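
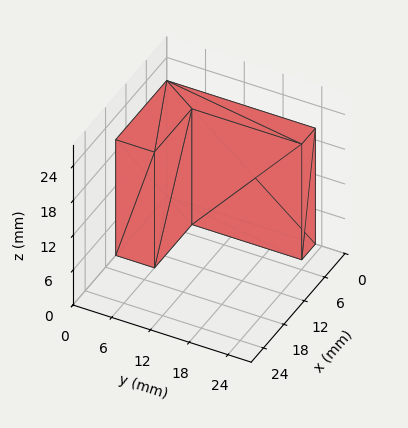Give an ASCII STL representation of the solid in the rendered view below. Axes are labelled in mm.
Reading the render: the shape is an L-shaped prism: outer 15 × 23 mm, arm thicknesses ≈ 6 mm (horizontal) and 4 mm (vertical), extruded 20 mm in z (dimensions read to the nearest mm from the axis ticks). For the STL, each face is triangulated and given an outward normal.

solid part
  facet normal 0.0000 0.0000 -1.0000
    outer loop
      vertex 15.000 6.000 0.000
      vertex 15.000 0.000 0.000
      vertex 0.000 0.000 0.000
    endloop
  endfacet
  facet normal 0.0000 0.0000 -1.0000
    outer loop
      vertex 4.000 6.000 0.000
      vertex 15.000 6.000 0.000
      vertex 0.000 0.000 0.000
    endloop
  endfacet
  facet normal 0.0000 0.0000 -1.0000
    outer loop
      vertex 4.000 23.000 0.000
      vertex 4.000 6.000 0.000
      vertex 0.000 0.000 0.000
    endloop
  endfacet
  facet normal 0.0000 0.0000 -1.0000
    outer loop
      vertex 0.000 23.000 0.000
      vertex 4.000 23.000 0.000
      vertex 0.000 0.000 0.000
    endloop
  endfacet
  facet normal 0.0000 0.0000 1.0000
    outer loop
      vertex 0.000 0.000 20.000
      vertex 15.000 0.000 20.000
      vertex 15.000 6.000 20.000
    endloop
  endfacet
  facet normal 0.0000 0.0000 1.0000
    outer loop
      vertex 0.000 0.000 20.000
      vertex 15.000 6.000 20.000
      vertex 4.000 6.000 20.000
    endloop
  endfacet
  facet normal 0.0000 0.0000 1.0000
    outer loop
      vertex 0.000 0.000 20.000
      vertex 4.000 6.000 20.000
      vertex 4.000 23.000 20.000
    endloop
  endfacet
  facet normal 0.0000 0.0000 1.0000
    outer loop
      vertex 0.000 0.000 20.000
      vertex 4.000 23.000 20.000
      vertex 0.000 23.000 20.000
    endloop
  endfacet
  facet normal 0.0000 -1.0000 0.0000
    outer loop
      vertex 0.000 0.000 0.000
      vertex 15.000 0.000 0.000
      vertex 15.000 0.000 20.000
    endloop
  endfacet
  facet normal 0.0000 -1.0000 0.0000
    outer loop
      vertex 0.000 0.000 0.000
      vertex 15.000 0.000 20.000
      vertex 0.000 0.000 20.000
    endloop
  endfacet
  facet normal 1.0000 0.0000 0.0000
    outer loop
      vertex 15.000 0.000 0.000
      vertex 15.000 6.000 0.000
      vertex 15.000 6.000 20.000
    endloop
  endfacet
  facet normal 1.0000 0.0000 0.0000
    outer loop
      vertex 15.000 0.000 0.000
      vertex 15.000 6.000 20.000
      vertex 15.000 0.000 20.000
    endloop
  endfacet
  facet normal 0.0000 1.0000 0.0000
    outer loop
      vertex 15.000 6.000 0.000
      vertex 4.000 6.000 0.000
      vertex 4.000 6.000 20.000
    endloop
  endfacet
  facet normal 0.0000 1.0000 0.0000
    outer loop
      vertex 15.000 6.000 0.000
      vertex 4.000 6.000 20.000
      vertex 15.000 6.000 20.000
    endloop
  endfacet
  facet normal 1.0000 0.0000 0.0000
    outer loop
      vertex 4.000 6.000 0.000
      vertex 4.000 23.000 0.000
      vertex 4.000 23.000 20.000
    endloop
  endfacet
  facet normal 1.0000 0.0000 0.0000
    outer loop
      vertex 4.000 6.000 0.000
      vertex 4.000 23.000 20.000
      vertex 4.000 6.000 20.000
    endloop
  endfacet
  facet normal 0.0000 1.0000 0.0000
    outer loop
      vertex 4.000 23.000 0.000
      vertex 0.000 23.000 0.000
      vertex 0.000 23.000 20.000
    endloop
  endfacet
  facet normal 0.0000 1.0000 0.0000
    outer loop
      vertex 4.000 23.000 0.000
      vertex 0.000 23.000 20.000
      vertex 4.000 23.000 20.000
    endloop
  endfacet
  facet normal -1.0000 0.0000 0.0000
    outer loop
      vertex 0.000 23.000 0.000
      vertex 0.000 0.000 0.000
      vertex 0.000 0.000 20.000
    endloop
  endfacet
  facet normal -1.0000 0.0000 0.0000
    outer loop
      vertex 0.000 23.000 0.000
      vertex 0.000 0.000 20.000
      vertex 0.000 23.000 20.000
    endloop
  endfacet
endsolid part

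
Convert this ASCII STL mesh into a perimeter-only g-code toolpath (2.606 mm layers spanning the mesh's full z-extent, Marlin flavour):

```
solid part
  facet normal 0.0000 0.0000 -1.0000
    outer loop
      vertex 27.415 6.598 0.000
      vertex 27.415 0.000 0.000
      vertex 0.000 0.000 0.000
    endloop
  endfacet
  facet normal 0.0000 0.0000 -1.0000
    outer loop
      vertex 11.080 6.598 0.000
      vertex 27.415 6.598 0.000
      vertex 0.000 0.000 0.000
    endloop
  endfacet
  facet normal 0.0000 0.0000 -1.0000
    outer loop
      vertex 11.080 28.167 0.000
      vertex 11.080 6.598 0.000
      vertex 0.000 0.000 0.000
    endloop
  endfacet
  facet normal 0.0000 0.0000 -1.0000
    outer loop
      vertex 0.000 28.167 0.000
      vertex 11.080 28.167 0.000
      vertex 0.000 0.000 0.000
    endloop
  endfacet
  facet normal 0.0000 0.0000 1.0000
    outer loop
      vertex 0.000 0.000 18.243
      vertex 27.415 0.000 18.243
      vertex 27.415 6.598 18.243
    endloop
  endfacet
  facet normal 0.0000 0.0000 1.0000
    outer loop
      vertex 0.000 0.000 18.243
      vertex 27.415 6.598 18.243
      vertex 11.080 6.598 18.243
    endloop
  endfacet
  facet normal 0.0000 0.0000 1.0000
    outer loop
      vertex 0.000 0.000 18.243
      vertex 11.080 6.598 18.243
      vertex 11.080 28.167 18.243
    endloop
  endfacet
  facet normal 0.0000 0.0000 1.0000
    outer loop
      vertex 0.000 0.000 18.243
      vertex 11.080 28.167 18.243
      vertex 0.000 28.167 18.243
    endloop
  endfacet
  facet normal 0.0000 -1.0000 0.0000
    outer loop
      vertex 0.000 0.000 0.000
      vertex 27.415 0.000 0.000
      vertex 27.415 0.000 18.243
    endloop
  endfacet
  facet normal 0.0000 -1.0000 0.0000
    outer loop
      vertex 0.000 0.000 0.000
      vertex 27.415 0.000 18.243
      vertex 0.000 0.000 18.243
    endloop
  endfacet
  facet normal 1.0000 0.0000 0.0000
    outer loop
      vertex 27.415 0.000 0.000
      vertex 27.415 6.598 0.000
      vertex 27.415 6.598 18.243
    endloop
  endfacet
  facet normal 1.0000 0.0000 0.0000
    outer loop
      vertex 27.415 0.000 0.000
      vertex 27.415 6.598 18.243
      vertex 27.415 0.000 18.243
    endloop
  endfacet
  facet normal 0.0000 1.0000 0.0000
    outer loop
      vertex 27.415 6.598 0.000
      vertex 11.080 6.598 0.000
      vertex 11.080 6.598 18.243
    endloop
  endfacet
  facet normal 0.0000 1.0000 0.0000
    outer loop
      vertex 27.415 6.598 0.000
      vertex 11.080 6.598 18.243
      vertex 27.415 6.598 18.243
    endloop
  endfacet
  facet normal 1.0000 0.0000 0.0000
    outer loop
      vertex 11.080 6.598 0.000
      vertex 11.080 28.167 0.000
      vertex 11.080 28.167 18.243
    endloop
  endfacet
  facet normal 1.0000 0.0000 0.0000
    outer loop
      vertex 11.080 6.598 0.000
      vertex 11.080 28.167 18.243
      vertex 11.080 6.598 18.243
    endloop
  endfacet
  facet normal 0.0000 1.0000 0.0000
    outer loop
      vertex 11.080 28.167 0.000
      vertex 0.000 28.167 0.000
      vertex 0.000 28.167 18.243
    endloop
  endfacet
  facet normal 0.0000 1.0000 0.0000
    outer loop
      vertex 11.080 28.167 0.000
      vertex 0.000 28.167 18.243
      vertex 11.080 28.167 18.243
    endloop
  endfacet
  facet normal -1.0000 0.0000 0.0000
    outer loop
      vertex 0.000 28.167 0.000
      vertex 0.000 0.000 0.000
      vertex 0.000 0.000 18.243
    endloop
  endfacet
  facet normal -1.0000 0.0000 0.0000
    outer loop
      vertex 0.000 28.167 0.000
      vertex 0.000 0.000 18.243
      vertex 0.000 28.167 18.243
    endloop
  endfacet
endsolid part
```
; perimeter-only toolpath
G21 ; units = mm
G90 ; absolute positioning
G28 ; home
; layer 1
G0 Z2.606
G0 X0.000 Y0.000
G1 X27.415 Y0.000
G1 X27.415 Y6.598
G1 X11.080 Y6.598
G1 X11.080 Y28.167
G1 X0.000 Y28.167
G1 X0.000 Y0.000
; layer 2
G0 Z5.212
G0 X0.000 Y0.000
G1 X27.415 Y0.000
G1 X27.415 Y6.598
G1 X11.080 Y6.598
G1 X11.080 Y28.167
G1 X0.000 Y28.167
G1 X0.000 Y0.000
; layer 3
G0 Z7.818
G0 X0.000 Y0.000
G1 X27.415 Y0.000
G1 X27.415 Y6.598
G1 X11.080 Y6.598
G1 X11.080 Y28.167
G1 X0.000 Y28.167
G1 X0.000 Y0.000
; layer 4
G0 Z10.425
G0 X0.000 Y0.000
G1 X27.415 Y0.000
G1 X27.415 Y6.598
G1 X11.080 Y6.598
G1 X11.080 Y28.167
G1 X0.000 Y28.167
G1 X0.000 Y0.000
; layer 5
G0 Z13.031
G0 X0.000 Y0.000
G1 X27.415 Y0.000
G1 X27.415 Y6.598
G1 X11.080 Y6.598
G1 X11.080 Y28.167
G1 X0.000 Y28.167
G1 X0.000 Y0.000
; layer 6
G0 Z15.637
G0 X0.000 Y0.000
G1 X27.415 Y0.000
G1 X27.415 Y6.598
G1 X11.080 Y6.598
G1 X11.080 Y28.167
G1 X0.000 Y28.167
G1 X0.000 Y0.000
; layer 7
G0 Z18.243
G0 X0.000 Y0.000
G1 X27.415 Y0.000
G1 X27.415 Y6.598
G1 X11.080 Y6.598
G1 X11.080 Y28.167
G1 X0.000 Y28.167
G1 X0.000 Y0.000
M2 ; end

The solid is an L-shaped prism: outer 27.4 × 28.2 mm, arm thicknesses ≈ 6.6 mm (horizontal) and 11.1 mm (vertical), extruded 18.2 mm in z. Slicing at Δz = 2.606 mm — 7 equal slices spanning the solid's height, so layer i sits at z = i·h/7 — gives 7 non-empty perimeters. Each is a 6-segment closed polygon; G0 lifts to the layer z and rapids to the start vertex, then G1 traces the edges.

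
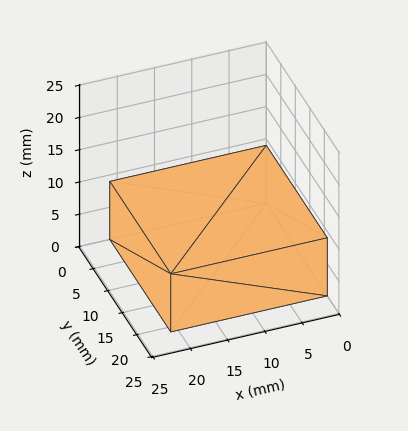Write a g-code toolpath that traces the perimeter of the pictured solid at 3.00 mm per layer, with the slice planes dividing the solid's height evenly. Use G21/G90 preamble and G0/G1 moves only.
Reading the render: the shape is a rectangular box, roughly 21 × 21 mm footprint and 9 mm tall (dimensions read to the nearest mm from the axis ticks). For the g-code, the solid's height is divided into equal slices at the stated Δz and each level perimeter traced with G1 moves after a G0 lift.

; perimeter-only toolpath
G21 ; units = mm
G90 ; absolute positioning
G28 ; home
; layer 1
G0 Z3.00
G0 X0.00 Y0.00
G1 X21.00 Y0.00
G1 X21.00 Y21.00
G1 X0.00 Y21.00
G1 X0.00 Y0.00
; layer 2
G0 Z6.00
G0 X0.00 Y0.00
G1 X21.00 Y0.00
G1 X21.00 Y21.00
G1 X0.00 Y21.00
G1 X0.00 Y0.00
; layer 3
G0 Z9.00
G0 X0.00 Y0.00
G1 X21.00 Y0.00
G1 X21.00 Y21.00
G1 X0.00 Y21.00
G1 X0.00 Y0.00
M2 ; end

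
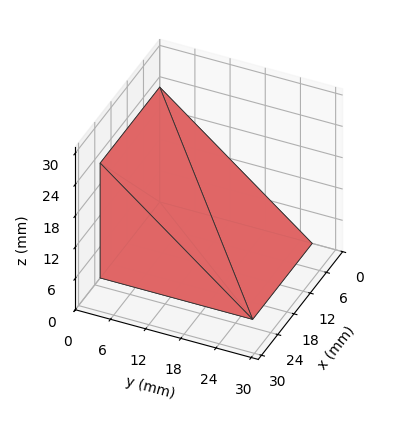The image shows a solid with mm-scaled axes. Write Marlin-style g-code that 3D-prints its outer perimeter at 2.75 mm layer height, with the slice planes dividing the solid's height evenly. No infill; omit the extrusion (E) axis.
Reading the render: the shape is a wedge (ramp): 22 × 26 mm base, rising to 22 mm along the y=0 edge and sloping linearly to z=0 at y=26 (dimensions read to the nearest mm from the axis ticks). For the g-code, the solid's height is divided into equal slices at the stated Δz and each level perimeter traced with G1 moves after a G0 lift.

; perimeter-only toolpath
G21 ; units = mm
G90 ; absolute positioning
G28 ; home
; layer 1
G0 Z2.75
G0 X0.00 Y0.00
G1 X22.00 Y0.00
G1 X22.00 Y22.75
G1 X0.00 Y22.75
G1 X0.00 Y0.00
; layer 2
G0 Z5.50
G0 X0.00 Y0.00
G1 X22.00 Y0.00
G1 X22.00 Y19.50
G1 X0.00 Y19.50
G1 X0.00 Y0.00
; layer 3
G0 Z8.25
G0 X0.00 Y0.00
G1 X22.00 Y0.00
G1 X22.00 Y16.25
G1 X0.00 Y16.25
G1 X0.00 Y0.00
; layer 4
G0 Z11.00
G0 X0.00 Y0.00
G1 X22.00 Y0.00
G1 X22.00 Y13.00
G1 X0.00 Y13.00
G1 X0.00 Y0.00
; layer 5
G0 Z13.75
G0 X0.00 Y0.00
G1 X22.00 Y0.00
G1 X22.00 Y9.75
G1 X0.00 Y9.75
G1 X0.00 Y0.00
; layer 6
G0 Z16.50
G0 X0.00 Y0.00
G1 X22.00 Y0.00
G1 X22.00 Y6.50
G1 X0.00 Y6.50
G1 X0.00 Y0.00
; layer 7
G0 Z19.25
G0 X0.00 Y0.00
G1 X22.00 Y0.00
G1 X22.00 Y3.25
G1 X0.00 Y3.25
G1 X0.00 Y0.00
M2 ; end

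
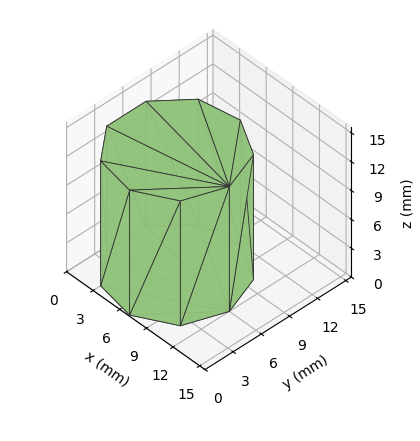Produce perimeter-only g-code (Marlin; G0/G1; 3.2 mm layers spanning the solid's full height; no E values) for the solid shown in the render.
Reading the render: the shape is a regular 9-sided prism (a cylinder approximated with 9 flat sides), circumscribed radius ≈ 6 mm, height ≈ 13 mm (dimensions read to the nearest mm from the axis ticks). For the g-code, the solid's height is divided into equal slices at the stated Δz and each level perimeter traced with G1 moves after a G0 lift.

; perimeter-only toolpath
G21 ; units = mm
G90 ; absolute positioning
G28 ; home
; layer 1
G0 Z3.2
G0 X12.0 Y6.0
G1 X10.6 Y9.9
G1 X7.0 Y11.9
G1 X3.0 Y11.2
G1 X0.4 Y8.1
G1 X0.4 Y3.9
G1 X3.0 Y0.8
G1 X7.0 Y0.1
G1 X10.6 Y2.1
G1 X12.0 Y6.0
; layer 2
G0 Z6.5
G0 X12.0 Y6.0
G1 X10.6 Y9.9
G1 X7.0 Y11.9
G1 X3.0 Y11.2
G1 X0.4 Y8.1
G1 X0.4 Y3.9
G1 X3.0 Y0.8
G1 X7.0 Y0.1
G1 X10.6 Y2.1
G1 X12.0 Y6.0
; layer 3
G0 Z9.8
G0 X12.0 Y6.0
G1 X10.6 Y9.9
G1 X7.0 Y11.9
G1 X3.0 Y11.2
G1 X0.4 Y8.1
G1 X0.4 Y3.9
G1 X3.0 Y0.8
G1 X7.0 Y0.1
G1 X10.6 Y2.1
G1 X12.0 Y6.0
; layer 4
G0 Z13.0
G0 X12.0 Y6.0
G1 X10.6 Y9.9
G1 X7.0 Y11.9
G1 X3.0 Y11.2
G1 X0.4 Y8.1
G1 X0.4 Y3.9
G1 X3.0 Y0.8
G1 X7.0 Y0.1
G1 X10.6 Y2.1
G1 X12.0 Y6.0
M2 ; end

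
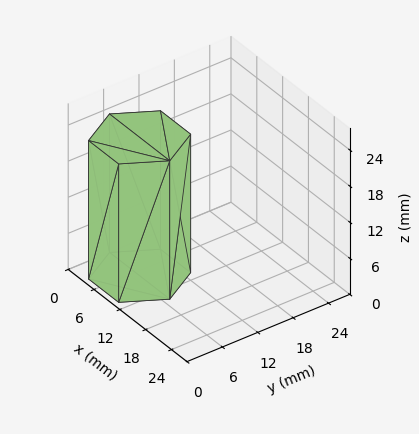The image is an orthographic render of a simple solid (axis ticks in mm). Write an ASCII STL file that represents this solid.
Reading the render: the shape is a regular 6-sided prism (a cylinder approximated with 6 flat sides), circumscribed radius ≈ 7 mm, height ≈ 23 mm (dimensions read to the nearest mm from the axis ticks). For the STL, each face is triangulated and given an outward normal.

solid part
  facet normal 0.0000 0.0000 -1.0000
    outer loop
      vertex 3.5 13.1 0.0
      vertex 10.5 13.1 0.0
      vertex 14.0 7.0 0.0
    endloop
  endfacet
  facet normal 0.0000 0.0000 -1.0000
    outer loop
      vertex 0.0 7.0 0.0
      vertex 3.5 13.1 0.0
      vertex 14.0 7.0 0.0
    endloop
  endfacet
  facet normal 0.0000 0.0000 -1.0000
    outer loop
      vertex 3.5 0.9 0.0
      vertex 0.0 7.0 0.0
      vertex 14.0 7.0 0.0
    endloop
  endfacet
  facet normal 0.0000 0.0000 -1.0000
    outer loop
      vertex 10.5 0.9 0.0
      vertex 3.5 0.9 0.0
      vertex 14.0 7.0 0.0
    endloop
  endfacet
  facet normal 0.0000 0.0000 1.0000
    outer loop
      vertex 14.0 7.0 23.0
      vertex 10.5 13.1 23.0
      vertex 3.5 13.1 23.0
    endloop
  endfacet
  facet normal 0.0000 0.0000 1.0000
    outer loop
      vertex 14.0 7.0 23.0
      vertex 3.5 13.1 23.0
      vertex 0.0 7.0 23.0
    endloop
  endfacet
  facet normal 0.0000 0.0000 1.0000
    outer loop
      vertex 14.0 7.0 23.0
      vertex 0.0 7.0 23.0
      vertex 3.5 0.9 23.0
    endloop
  endfacet
  facet normal 0.0000 0.0000 1.0000
    outer loop
      vertex 14.0 7.0 23.0
      vertex 3.5 0.9 23.0
      vertex 10.5 0.9 23.0
    endloop
  endfacet
  facet normal 0.8674 0.4977 0.0000
    outer loop
      vertex 14.0 7.0 0.0
      vertex 10.5 13.1 0.0
      vertex 10.5 13.1 23.0
    endloop
  endfacet
  facet normal 0.8674 0.4977 0.0000
    outer loop
      vertex 14.0 7.0 0.0
      vertex 10.5 13.1 23.0
      vertex 14.0 7.0 23.0
    endloop
  endfacet
  facet normal 0.0000 1.0000 0.0000
    outer loop
      vertex 10.5 13.1 0.0
      vertex 3.5 13.1 0.0
      vertex 3.5 13.1 23.0
    endloop
  endfacet
  facet normal 0.0000 1.0000 0.0000
    outer loop
      vertex 10.5 13.1 0.0
      vertex 3.5 13.1 23.0
      vertex 10.5 13.1 23.0
    endloop
  endfacet
  facet normal -0.8674 0.4977 0.0000
    outer loop
      vertex 3.5 13.1 0.0
      vertex 0.0 7.0 0.0
      vertex 0.0 7.0 23.0
    endloop
  endfacet
  facet normal -0.8674 0.4977 0.0000
    outer loop
      vertex 3.5 13.1 0.0
      vertex 0.0 7.0 23.0
      vertex 3.5 13.1 23.0
    endloop
  endfacet
  facet normal -0.8674 -0.4977 0.0000
    outer loop
      vertex 0.0 7.0 0.0
      vertex 3.5 0.9 0.0
      vertex 3.5 0.9 23.0
    endloop
  endfacet
  facet normal -0.8674 -0.4977 0.0000
    outer loop
      vertex 0.0 7.0 0.0
      vertex 3.5 0.9 23.0
      vertex 0.0 7.0 23.0
    endloop
  endfacet
  facet normal 0.0000 -1.0000 0.0000
    outer loop
      vertex 3.5 0.9 0.0
      vertex 10.5 0.9 0.0
      vertex 10.5 0.9 23.0
    endloop
  endfacet
  facet normal 0.0000 -1.0000 0.0000
    outer loop
      vertex 3.5 0.9 0.0
      vertex 10.5 0.9 23.0
      vertex 3.5 0.9 23.0
    endloop
  endfacet
  facet normal 0.8674 -0.4977 0.0000
    outer loop
      vertex 10.5 0.9 0.0
      vertex 14.0 7.0 0.0
      vertex 14.0 7.0 23.0
    endloop
  endfacet
  facet normal 0.8674 -0.4977 0.0000
    outer loop
      vertex 10.5 0.9 0.0
      vertex 14.0 7.0 23.0
      vertex 10.5 0.9 23.0
    endloop
  endfacet
endsolid part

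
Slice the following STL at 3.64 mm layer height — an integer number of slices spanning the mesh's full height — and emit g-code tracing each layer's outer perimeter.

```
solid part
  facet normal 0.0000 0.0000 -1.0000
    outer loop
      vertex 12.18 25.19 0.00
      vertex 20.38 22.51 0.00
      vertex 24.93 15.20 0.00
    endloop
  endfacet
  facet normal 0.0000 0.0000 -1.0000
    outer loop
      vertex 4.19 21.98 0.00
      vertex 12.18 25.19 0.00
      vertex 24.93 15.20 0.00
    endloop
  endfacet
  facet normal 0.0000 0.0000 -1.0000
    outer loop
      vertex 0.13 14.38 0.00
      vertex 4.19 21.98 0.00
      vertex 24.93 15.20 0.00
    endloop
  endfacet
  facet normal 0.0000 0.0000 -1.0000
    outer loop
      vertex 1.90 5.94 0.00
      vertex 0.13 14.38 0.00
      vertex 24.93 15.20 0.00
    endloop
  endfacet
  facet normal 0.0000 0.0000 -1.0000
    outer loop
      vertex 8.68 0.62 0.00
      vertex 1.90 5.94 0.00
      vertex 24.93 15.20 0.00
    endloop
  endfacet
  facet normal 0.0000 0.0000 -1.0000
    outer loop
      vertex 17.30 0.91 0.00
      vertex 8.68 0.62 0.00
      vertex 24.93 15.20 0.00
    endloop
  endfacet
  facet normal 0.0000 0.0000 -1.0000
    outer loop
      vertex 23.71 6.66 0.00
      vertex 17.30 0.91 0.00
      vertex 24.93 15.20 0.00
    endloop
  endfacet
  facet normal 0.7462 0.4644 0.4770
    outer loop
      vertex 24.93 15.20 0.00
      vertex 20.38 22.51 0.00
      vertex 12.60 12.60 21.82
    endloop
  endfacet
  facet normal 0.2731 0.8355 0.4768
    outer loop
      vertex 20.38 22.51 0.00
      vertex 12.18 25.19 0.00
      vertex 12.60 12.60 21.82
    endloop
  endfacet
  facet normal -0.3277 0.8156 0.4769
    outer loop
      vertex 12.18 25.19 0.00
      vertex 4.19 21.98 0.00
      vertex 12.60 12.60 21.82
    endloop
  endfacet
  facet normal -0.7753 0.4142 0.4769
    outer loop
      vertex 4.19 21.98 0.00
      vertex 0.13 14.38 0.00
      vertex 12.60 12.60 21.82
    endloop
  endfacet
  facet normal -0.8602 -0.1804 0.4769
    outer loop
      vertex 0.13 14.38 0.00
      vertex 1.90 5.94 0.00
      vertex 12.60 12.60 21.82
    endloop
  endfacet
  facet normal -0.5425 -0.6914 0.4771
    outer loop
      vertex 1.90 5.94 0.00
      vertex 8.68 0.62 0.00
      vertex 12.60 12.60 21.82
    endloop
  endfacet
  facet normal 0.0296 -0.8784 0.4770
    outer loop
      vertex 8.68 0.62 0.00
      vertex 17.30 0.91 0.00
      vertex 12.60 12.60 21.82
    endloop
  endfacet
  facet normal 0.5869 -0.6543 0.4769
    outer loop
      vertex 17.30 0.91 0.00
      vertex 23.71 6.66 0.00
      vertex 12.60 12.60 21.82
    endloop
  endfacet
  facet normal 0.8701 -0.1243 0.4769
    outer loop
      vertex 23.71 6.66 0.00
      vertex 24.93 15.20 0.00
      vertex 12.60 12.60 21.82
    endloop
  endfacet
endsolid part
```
; perimeter-only toolpath
G21 ; units = mm
G90 ; absolute positioning
G28 ; home
; layer 1
G0 Z3.64
G0 X22.88 Y14.77
G1 X19.08 Y20.86
G1 X12.25 Y23.09
G1 X5.59 Y20.42
G1 X2.21 Y14.08
G1 X3.68 Y7.05
G1 X9.33 Y2.62
G1 X16.52 Y2.86
G1 X21.86 Y7.65
G1 X22.88 Y14.77
; layer 2
G0 Z7.27
G0 X20.82 Y14.33
G1 X17.79 Y19.21
G1 X12.32 Y20.99
G1 X6.99 Y18.85
G1 X4.29 Y13.79
G1 X5.47 Y8.16
G1 X9.99 Y4.61
G1 X15.73 Y4.81
G1 X20.01 Y8.64
G1 X20.82 Y14.33
; layer 3
G0 Z10.91
G0 X18.77 Y13.90
G1 X16.49 Y17.55
G1 X12.39 Y18.89
G1 X8.39 Y17.29
G1 X6.37 Y13.49
G1 X7.25 Y9.27
G1 X10.64 Y6.61
G1 X14.95 Y6.75
G1 X18.16 Y9.63
G1 X18.77 Y13.90
; layer 4
G0 Z14.55
G0 X16.71 Y13.47
G1 X15.19 Y15.90
G1 X12.46 Y16.80
G1 X9.80 Y15.73
G1 X8.44 Y13.19
G1 X9.03 Y10.38
G1 X11.29 Y8.61
G1 X14.17 Y8.70
G1 X16.30 Y10.62
G1 X16.71 Y13.47
; layer 5
G0 Z18.18
G0 X14.65 Y13.03
G1 X13.90 Y14.25
G1 X12.53 Y14.70
G1 X11.20 Y14.16
G1 X10.52 Y12.90
G1 X10.82 Y11.49
G1 X11.95 Y10.60
G1 X13.38 Y10.65
G1 X14.45 Y11.61
G1 X14.65 Y13.03
M2 ; end

The solid is a regular 9-sided pyramid, base circumscribed radius ≈ 12.6 mm, apex at z ≈ 21.8 mm. Slicing at Δz = 3.64 mm — 6 equal slices spanning the solid's height, so layer i sits at z = i·h/6 — gives 5 non-empty perimeters. Each is a 9-segment closed polygon; G0 lifts to the layer z and rapids to the start vertex, then G1 traces the edges. The cross-section shrinks linearly with z (the slice at the apex is degenerate and omitted).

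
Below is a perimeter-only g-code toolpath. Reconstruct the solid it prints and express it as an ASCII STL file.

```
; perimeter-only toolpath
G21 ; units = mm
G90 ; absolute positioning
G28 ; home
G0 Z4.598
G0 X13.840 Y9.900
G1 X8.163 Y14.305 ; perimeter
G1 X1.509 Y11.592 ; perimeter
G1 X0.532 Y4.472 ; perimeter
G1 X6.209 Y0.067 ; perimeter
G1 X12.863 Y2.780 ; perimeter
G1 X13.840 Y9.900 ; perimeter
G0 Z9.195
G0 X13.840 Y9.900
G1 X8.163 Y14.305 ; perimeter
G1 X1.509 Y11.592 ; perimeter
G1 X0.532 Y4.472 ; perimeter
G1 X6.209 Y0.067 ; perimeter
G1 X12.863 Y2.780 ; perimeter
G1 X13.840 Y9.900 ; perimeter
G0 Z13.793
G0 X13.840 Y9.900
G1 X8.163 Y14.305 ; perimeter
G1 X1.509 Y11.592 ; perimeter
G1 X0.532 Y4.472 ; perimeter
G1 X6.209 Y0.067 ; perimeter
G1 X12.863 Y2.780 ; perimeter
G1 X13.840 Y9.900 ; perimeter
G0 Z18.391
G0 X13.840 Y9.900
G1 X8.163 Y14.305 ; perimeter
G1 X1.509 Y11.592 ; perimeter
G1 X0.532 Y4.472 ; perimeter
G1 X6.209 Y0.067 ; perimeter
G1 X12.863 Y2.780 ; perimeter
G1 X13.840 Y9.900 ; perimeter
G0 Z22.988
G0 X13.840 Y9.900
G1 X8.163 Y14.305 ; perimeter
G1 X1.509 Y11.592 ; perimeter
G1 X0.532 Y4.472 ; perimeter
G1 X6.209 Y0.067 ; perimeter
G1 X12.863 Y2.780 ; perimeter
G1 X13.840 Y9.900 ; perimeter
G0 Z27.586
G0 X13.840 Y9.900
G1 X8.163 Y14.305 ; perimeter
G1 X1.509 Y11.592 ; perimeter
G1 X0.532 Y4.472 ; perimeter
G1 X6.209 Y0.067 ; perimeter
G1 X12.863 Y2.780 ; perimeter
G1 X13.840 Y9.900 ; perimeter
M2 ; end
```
solid part
  facet normal 0.0000 0.0000 -1.0000
    outer loop
      vertex 1.509 11.592 0.000
      vertex 8.163 14.305 0.000
      vertex 13.840 9.900 0.000
    endloop
  endfacet
  facet normal 0.0000 0.0000 -1.0000
    outer loop
      vertex 0.532 4.472 0.000
      vertex 1.509 11.592 0.000
      vertex 13.840 9.900 0.000
    endloop
  endfacet
  facet normal 0.0000 0.0000 -1.0000
    outer loop
      vertex 6.209 0.067 0.000
      vertex 0.532 4.472 0.000
      vertex 13.840 9.900 0.000
    endloop
  endfacet
  facet normal 0.0000 0.0000 -1.0000
    outer loop
      vertex 12.863 2.780 0.000
      vertex 6.209 0.067 0.000
      vertex 13.840 9.900 0.000
    endloop
  endfacet
  facet normal 0.0000 0.0000 1.0000
    outer loop
      vertex 13.840 9.900 27.586
      vertex 8.163 14.305 27.586
      vertex 1.509 11.592 27.586
    endloop
  endfacet
  facet normal 0.0000 0.0000 1.0000
    outer loop
      vertex 13.840 9.900 27.586
      vertex 1.509 11.592 27.586
      vertex 0.532 4.472 27.586
    endloop
  endfacet
  facet normal 0.0000 0.0000 1.0000
    outer loop
      vertex 13.840 9.900 27.586
      vertex 0.532 4.472 27.586
      vertex 6.209 0.067 27.586
    endloop
  endfacet
  facet normal 0.0000 0.0000 1.0000
    outer loop
      vertex 13.840 9.900 27.586
      vertex 6.209 0.067 27.586
      vertex 12.863 2.780 27.586
    endloop
  endfacet
  facet normal 0.6130 0.7901 0.0000
    outer loop
      vertex 13.840 9.900 0.000
      vertex 8.163 14.305 0.000
      vertex 8.163 14.305 27.586
    endloop
  endfacet
  facet normal 0.6130 0.7901 0.0000
    outer loop
      vertex 13.840 9.900 0.000
      vertex 8.163 14.305 27.586
      vertex 13.840 9.900 27.586
    endloop
  endfacet
  facet normal -0.3775 0.9260 0.0000
    outer loop
      vertex 8.163 14.305 0.000
      vertex 1.509 11.592 0.000
      vertex 1.509 11.592 27.586
    endloop
  endfacet
  facet normal -0.3775 0.9260 0.0000
    outer loop
      vertex 8.163 14.305 0.000
      vertex 1.509 11.592 27.586
      vertex 8.163 14.305 27.586
    endloop
  endfacet
  facet normal -0.9907 0.1359 0.0000
    outer loop
      vertex 1.509 11.592 0.000
      vertex 0.532 4.472 0.000
      vertex 0.532 4.472 27.586
    endloop
  endfacet
  facet normal -0.9907 0.1359 0.0000
    outer loop
      vertex 1.509 11.592 0.000
      vertex 0.532 4.472 27.586
      vertex 1.509 11.592 27.586
    endloop
  endfacet
  facet normal -0.6130 -0.7901 0.0000
    outer loop
      vertex 0.532 4.472 0.000
      vertex 6.209 0.067 0.000
      vertex 6.209 0.067 27.586
    endloop
  endfacet
  facet normal -0.6130 -0.7901 0.0000
    outer loop
      vertex 0.532 4.472 0.000
      vertex 6.209 0.067 27.586
      vertex 0.532 4.472 27.586
    endloop
  endfacet
  facet normal 0.3775 -0.9260 0.0000
    outer loop
      vertex 6.209 0.067 0.000
      vertex 12.863 2.780 0.000
      vertex 12.863 2.780 27.586
    endloop
  endfacet
  facet normal 0.3775 -0.9260 0.0000
    outer loop
      vertex 6.209 0.067 0.000
      vertex 12.863 2.780 27.586
      vertex 6.209 0.067 27.586
    endloop
  endfacet
  facet normal 0.9907 -0.1359 0.0000
    outer loop
      vertex 12.863 2.780 0.000
      vertex 13.840 9.900 0.000
      vertex 13.840 9.900 27.586
    endloop
  endfacet
  facet normal 0.9907 -0.1359 0.0000
    outer loop
      vertex 12.863 2.780 0.000
      vertex 13.840 9.900 27.586
      vertex 12.863 2.780 27.586
    endloop
  endfacet
endsolid part

The G0 Z moves step by Δz≈4.598 mm. Every layer's G1 loop is the same polygon, so the solid is a straight extrusion of it from z=0 to z≈27.6. Closing with flat bottom and top caps and triangulating gives 20 facets — a regular 6-sided prism (a cylinder approximated with 6 flat sides), circumscribed radius ≈ 7.19 mm, height ≈ 27.6 mm.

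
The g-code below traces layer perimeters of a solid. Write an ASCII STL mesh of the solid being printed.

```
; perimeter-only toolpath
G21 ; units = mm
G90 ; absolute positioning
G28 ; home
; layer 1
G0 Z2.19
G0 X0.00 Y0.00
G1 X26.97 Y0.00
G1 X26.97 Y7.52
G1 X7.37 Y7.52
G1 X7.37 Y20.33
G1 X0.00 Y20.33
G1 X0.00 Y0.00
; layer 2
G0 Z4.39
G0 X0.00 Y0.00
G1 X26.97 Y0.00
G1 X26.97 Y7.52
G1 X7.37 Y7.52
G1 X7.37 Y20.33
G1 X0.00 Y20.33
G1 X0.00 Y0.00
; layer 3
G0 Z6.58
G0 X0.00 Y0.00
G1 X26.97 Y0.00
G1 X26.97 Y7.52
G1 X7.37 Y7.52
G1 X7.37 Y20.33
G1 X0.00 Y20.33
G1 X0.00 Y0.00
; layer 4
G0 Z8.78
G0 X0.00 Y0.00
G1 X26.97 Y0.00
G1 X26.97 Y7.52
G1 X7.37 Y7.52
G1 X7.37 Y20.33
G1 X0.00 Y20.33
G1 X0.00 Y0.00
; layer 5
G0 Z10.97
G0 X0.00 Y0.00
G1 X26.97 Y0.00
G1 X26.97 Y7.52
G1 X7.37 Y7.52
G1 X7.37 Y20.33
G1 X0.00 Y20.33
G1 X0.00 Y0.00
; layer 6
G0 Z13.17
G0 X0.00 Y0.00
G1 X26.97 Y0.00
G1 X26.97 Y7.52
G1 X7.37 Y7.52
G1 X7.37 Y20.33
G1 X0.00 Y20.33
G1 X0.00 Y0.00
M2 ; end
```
solid part
  facet normal 0.0000 0.0000 -1.0000
    outer loop
      vertex 26.97 7.52 0.00
      vertex 26.97 0.00 0.00
      vertex 0.00 0.00 0.00
    endloop
  endfacet
  facet normal 0.0000 0.0000 -1.0000
    outer loop
      vertex 7.37 7.52 0.00
      vertex 26.97 7.52 0.00
      vertex 0.00 0.00 0.00
    endloop
  endfacet
  facet normal 0.0000 0.0000 -1.0000
    outer loop
      vertex 7.37 20.33 0.00
      vertex 7.37 7.52 0.00
      vertex 0.00 0.00 0.00
    endloop
  endfacet
  facet normal 0.0000 0.0000 -1.0000
    outer loop
      vertex 0.00 20.33 0.00
      vertex 7.37 20.33 0.00
      vertex 0.00 0.00 0.00
    endloop
  endfacet
  facet normal 0.0000 0.0000 1.0000
    outer loop
      vertex 0.00 0.00 13.17
      vertex 26.97 0.00 13.17
      vertex 26.97 7.52 13.17
    endloop
  endfacet
  facet normal 0.0000 0.0000 1.0000
    outer loop
      vertex 0.00 0.00 13.17
      vertex 26.97 7.52 13.17
      vertex 7.37 7.52 13.17
    endloop
  endfacet
  facet normal 0.0000 0.0000 1.0000
    outer loop
      vertex 0.00 0.00 13.17
      vertex 7.37 7.52 13.17
      vertex 7.37 20.33 13.17
    endloop
  endfacet
  facet normal 0.0000 0.0000 1.0000
    outer loop
      vertex 0.00 0.00 13.17
      vertex 7.37 20.33 13.17
      vertex 0.00 20.33 13.17
    endloop
  endfacet
  facet normal 0.0000 -1.0000 0.0000
    outer loop
      vertex 0.00 0.00 0.00
      vertex 26.97 0.00 0.00
      vertex 26.97 0.00 13.17
    endloop
  endfacet
  facet normal 0.0000 -1.0000 0.0000
    outer loop
      vertex 0.00 0.00 0.00
      vertex 26.97 0.00 13.17
      vertex 0.00 0.00 13.17
    endloop
  endfacet
  facet normal 1.0000 0.0000 0.0000
    outer loop
      vertex 26.97 0.00 0.00
      vertex 26.97 7.52 0.00
      vertex 26.97 7.52 13.17
    endloop
  endfacet
  facet normal 1.0000 0.0000 0.0000
    outer loop
      vertex 26.97 0.00 0.00
      vertex 26.97 7.52 13.17
      vertex 26.97 0.00 13.17
    endloop
  endfacet
  facet normal 0.0000 1.0000 0.0000
    outer loop
      vertex 26.97 7.52 0.00
      vertex 7.37 7.52 0.00
      vertex 7.37 7.52 13.17
    endloop
  endfacet
  facet normal 0.0000 1.0000 0.0000
    outer loop
      vertex 26.97 7.52 0.00
      vertex 7.37 7.52 13.17
      vertex 26.97 7.52 13.17
    endloop
  endfacet
  facet normal 1.0000 0.0000 0.0000
    outer loop
      vertex 7.37 7.52 0.00
      vertex 7.37 20.33 0.00
      vertex 7.37 20.33 13.17
    endloop
  endfacet
  facet normal 1.0000 0.0000 0.0000
    outer loop
      vertex 7.37 7.52 0.00
      vertex 7.37 20.33 13.17
      vertex 7.37 7.52 13.17
    endloop
  endfacet
  facet normal 0.0000 1.0000 0.0000
    outer loop
      vertex 7.37 20.33 0.00
      vertex 0.00 20.33 0.00
      vertex 0.00 20.33 13.17
    endloop
  endfacet
  facet normal 0.0000 1.0000 0.0000
    outer loop
      vertex 7.37 20.33 0.00
      vertex 0.00 20.33 13.17
      vertex 7.37 20.33 13.17
    endloop
  endfacet
  facet normal -1.0000 0.0000 0.0000
    outer loop
      vertex 0.00 20.33 0.00
      vertex 0.00 0.00 0.00
      vertex 0.00 0.00 13.17
    endloop
  endfacet
  facet normal -1.0000 0.0000 0.0000
    outer loop
      vertex 0.00 20.33 0.00
      vertex 0.00 0.00 13.17
      vertex 0.00 20.33 13.17
    endloop
  endfacet
endsolid part

The G0 Z moves step by Δz≈2.19 mm. Every layer's G1 loop is the same polygon, so the solid is a straight extrusion of it from z=0 to z≈13.2. Closing with flat bottom and top caps and triangulating gives 20 facets — an L-shaped prism: outer 27 × 20.3 mm, arm thicknesses ≈ 7.52 mm (horizontal) and 7.37 mm (vertical), extruded 13.2 mm in z.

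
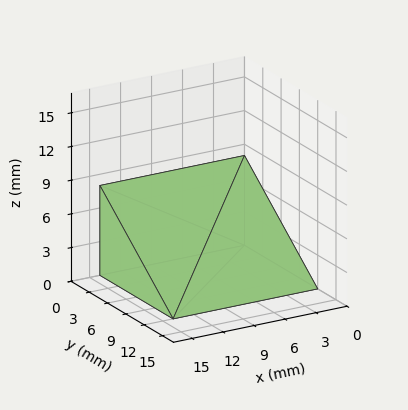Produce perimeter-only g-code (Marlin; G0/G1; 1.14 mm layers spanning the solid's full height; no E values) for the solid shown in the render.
Reading the render: the shape is a wedge (ramp): 14 × 12 mm base, rising to 8 mm along the y=0 edge and sloping linearly to z=0 at y=12 (dimensions read to the nearest mm from the axis ticks). For the g-code, the solid's height is divided into equal slices at the stated Δz and each level perimeter traced with G1 moves after a G0 lift.

; perimeter-only toolpath
G21 ; units = mm
G90 ; absolute positioning
G28 ; home
; layer 1
G0 Z1.14
G0 X0.00 Y0.00
G1 X14.00 Y0.00
G1 X14.00 Y10.29
G1 X0.00 Y10.29
G1 X0.00 Y0.00
; layer 2
G0 Z2.29
G0 X0.00 Y0.00
G1 X14.00 Y0.00
G1 X14.00 Y8.57
G1 X0.00 Y8.57
G1 X0.00 Y0.00
; layer 3
G0 Z3.43
G0 X0.00 Y0.00
G1 X14.00 Y0.00
G1 X14.00 Y6.86
G1 X0.00 Y6.86
G1 X0.00 Y0.00
; layer 4
G0 Z4.57
G0 X0.00 Y0.00
G1 X14.00 Y0.00
G1 X14.00 Y5.14
G1 X0.00 Y5.14
G1 X0.00 Y0.00
; layer 5
G0 Z5.71
G0 X0.00 Y0.00
G1 X14.00 Y0.00
G1 X14.00 Y3.43
G1 X0.00 Y3.43
G1 X0.00 Y0.00
; layer 6
G0 Z6.86
G0 X0.00 Y0.00
G1 X14.00 Y0.00
G1 X14.00 Y1.71
G1 X0.00 Y1.71
G1 X0.00 Y0.00
M2 ; end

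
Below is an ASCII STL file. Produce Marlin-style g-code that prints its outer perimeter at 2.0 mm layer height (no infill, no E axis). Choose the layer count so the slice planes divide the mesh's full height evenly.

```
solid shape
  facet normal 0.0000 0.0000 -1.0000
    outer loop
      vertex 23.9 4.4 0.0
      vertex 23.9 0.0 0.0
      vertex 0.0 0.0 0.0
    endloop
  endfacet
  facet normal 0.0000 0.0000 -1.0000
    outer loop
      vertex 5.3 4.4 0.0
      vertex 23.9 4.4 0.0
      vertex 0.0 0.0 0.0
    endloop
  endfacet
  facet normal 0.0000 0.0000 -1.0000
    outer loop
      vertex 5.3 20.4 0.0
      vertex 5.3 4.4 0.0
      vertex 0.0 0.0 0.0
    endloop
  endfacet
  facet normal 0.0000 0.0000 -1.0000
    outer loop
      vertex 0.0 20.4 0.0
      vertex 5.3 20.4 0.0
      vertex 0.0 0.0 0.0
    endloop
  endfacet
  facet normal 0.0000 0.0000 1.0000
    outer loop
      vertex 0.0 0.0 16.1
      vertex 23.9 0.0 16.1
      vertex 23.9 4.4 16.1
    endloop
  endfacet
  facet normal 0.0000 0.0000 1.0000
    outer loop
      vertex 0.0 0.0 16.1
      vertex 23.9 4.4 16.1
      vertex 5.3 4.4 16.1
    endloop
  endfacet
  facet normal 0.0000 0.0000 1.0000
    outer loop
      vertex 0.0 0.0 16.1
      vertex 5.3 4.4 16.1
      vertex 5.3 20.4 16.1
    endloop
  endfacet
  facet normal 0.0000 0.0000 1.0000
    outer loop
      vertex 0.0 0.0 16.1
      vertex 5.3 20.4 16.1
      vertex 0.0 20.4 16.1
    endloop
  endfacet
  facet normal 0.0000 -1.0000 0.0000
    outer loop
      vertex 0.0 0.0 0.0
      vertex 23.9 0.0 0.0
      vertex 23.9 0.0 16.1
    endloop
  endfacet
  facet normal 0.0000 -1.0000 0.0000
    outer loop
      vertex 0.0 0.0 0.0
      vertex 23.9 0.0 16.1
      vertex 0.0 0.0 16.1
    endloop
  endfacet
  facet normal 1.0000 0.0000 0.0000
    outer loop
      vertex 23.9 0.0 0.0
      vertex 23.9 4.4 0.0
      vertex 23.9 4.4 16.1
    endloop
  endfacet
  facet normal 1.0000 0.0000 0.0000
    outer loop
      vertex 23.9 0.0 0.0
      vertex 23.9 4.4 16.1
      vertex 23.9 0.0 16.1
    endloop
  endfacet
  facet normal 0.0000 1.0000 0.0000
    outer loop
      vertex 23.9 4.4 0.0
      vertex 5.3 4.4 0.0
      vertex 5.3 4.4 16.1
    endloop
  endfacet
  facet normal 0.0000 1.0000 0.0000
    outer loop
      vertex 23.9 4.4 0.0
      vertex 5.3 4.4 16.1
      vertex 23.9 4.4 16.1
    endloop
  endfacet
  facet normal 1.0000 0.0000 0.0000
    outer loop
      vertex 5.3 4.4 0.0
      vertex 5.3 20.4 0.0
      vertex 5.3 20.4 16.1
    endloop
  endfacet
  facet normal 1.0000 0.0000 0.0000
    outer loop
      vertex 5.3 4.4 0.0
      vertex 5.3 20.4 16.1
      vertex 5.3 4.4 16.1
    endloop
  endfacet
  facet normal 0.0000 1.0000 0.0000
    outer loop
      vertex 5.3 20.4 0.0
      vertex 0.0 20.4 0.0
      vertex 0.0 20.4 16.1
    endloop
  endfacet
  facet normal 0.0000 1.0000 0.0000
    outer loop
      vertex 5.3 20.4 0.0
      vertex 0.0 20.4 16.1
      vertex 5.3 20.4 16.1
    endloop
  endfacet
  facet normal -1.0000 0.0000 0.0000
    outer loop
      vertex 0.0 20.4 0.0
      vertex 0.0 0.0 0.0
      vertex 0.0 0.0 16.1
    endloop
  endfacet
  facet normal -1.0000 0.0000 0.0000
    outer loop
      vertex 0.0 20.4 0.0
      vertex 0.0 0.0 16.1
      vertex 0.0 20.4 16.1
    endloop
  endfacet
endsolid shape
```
; perimeter-only toolpath
G21 ; units = mm
G90 ; absolute positioning
G28 ; home
; layer 1
G0 Z2.0
G0 X0.0 Y0.0
G1 X23.9 Y0.0
G1 X23.9 Y4.4
G1 X5.3 Y4.4
G1 X5.3 Y20.4
G1 X0.0 Y20.4
G1 X0.0 Y0.0
; layer 2
G0 Z4.0
G0 X0.0 Y0.0
G1 X23.9 Y0.0
G1 X23.9 Y4.4
G1 X5.3 Y4.4
G1 X5.3 Y20.4
G1 X0.0 Y20.4
G1 X0.0 Y0.0
; layer 3
G0 Z6.0
G0 X0.0 Y0.0
G1 X23.9 Y0.0
G1 X23.9 Y4.4
G1 X5.3 Y4.4
G1 X5.3 Y20.4
G1 X0.0 Y20.4
G1 X0.0 Y0.0
; layer 4
G0 Z8.1
G0 X0.0 Y0.0
G1 X23.9 Y0.0
G1 X23.9 Y4.4
G1 X5.3 Y4.4
G1 X5.3 Y20.4
G1 X0.0 Y20.4
G1 X0.0 Y0.0
; layer 5
G0 Z10.1
G0 X0.0 Y0.0
G1 X23.9 Y0.0
G1 X23.9 Y4.4
G1 X5.3 Y4.4
G1 X5.3 Y20.4
G1 X0.0 Y20.4
G1 X0.0 Y0.0
; layer 6
G0 Z12.1
G0 X0.0 Y0.0
G1 X23.9 Y0.0
G1 X23.9 Y4.4
G1 X5.3 Y4.4
G1 X5.3 Y20.4
G1 X0.0 Y20.4
G1 X0.0 Y0.0
; layer 7
G0 Z14.1
G0 X0.0 Y0.0
G1 X23.9 Y0.0
G1 X23.9 Y4.4
G1 X5.3 Y4.4
G1 X5.3 Y20.4
G1 X0.0 Y20.4
G1 X0.0 Y0.0
; layer 8
G0 Z16.1
G0 X0.0 Y0.0
G1 X23.9 Y0.0
G1 X23.9 Y4.4
G1 X5.3 Y4.4
G1 X5.3 Y20.4
G1 X0.0 Y20.4
G1 X0.0 Y0.0
M2 ; end

The solid is an L-shaped prism: outer 23.9 × 20.4 mm, arm thicknesses ≈ 4.4 mm (horizontal) and 5.3 mm (vertical), extruded 16.1 mm in z. Slicing at Δz = 2.0 mm — 8 equal slices spanning the solid's height, so layer i sits at z = i·h/8 — gives 8 non-empty perimeters. Each is a 6-segment closed polygon; G0 lifts to the layer z and rapids to the start vertex, then G1 traces the edges.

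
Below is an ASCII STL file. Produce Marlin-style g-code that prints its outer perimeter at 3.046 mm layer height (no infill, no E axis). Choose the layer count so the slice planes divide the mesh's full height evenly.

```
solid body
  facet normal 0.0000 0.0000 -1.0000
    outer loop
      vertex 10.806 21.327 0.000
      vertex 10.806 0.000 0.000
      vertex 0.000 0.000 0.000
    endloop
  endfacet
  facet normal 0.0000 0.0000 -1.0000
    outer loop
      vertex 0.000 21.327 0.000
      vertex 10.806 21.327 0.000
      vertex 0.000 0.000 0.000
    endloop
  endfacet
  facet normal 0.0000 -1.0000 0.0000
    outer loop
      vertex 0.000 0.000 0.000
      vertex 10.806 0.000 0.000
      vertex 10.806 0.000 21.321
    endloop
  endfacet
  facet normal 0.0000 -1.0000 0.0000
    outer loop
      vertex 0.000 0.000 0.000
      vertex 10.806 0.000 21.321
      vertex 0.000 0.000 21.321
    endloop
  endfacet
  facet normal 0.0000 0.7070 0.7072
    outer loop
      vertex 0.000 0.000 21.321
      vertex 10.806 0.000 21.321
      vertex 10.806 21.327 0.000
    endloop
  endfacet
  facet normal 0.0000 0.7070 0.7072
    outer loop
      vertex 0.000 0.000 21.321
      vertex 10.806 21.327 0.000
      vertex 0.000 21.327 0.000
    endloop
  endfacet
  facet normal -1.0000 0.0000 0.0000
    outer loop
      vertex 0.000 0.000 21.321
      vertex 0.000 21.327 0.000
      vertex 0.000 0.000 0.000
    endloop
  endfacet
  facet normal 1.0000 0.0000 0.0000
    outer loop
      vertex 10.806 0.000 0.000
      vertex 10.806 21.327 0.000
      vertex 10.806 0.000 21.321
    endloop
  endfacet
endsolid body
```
; perimeter-only toolpath
G21 ; units = mm
G90 ; absolute positioning
G28 ; home
; layer 1
G0 Z3.046
G0 X0.000 Y0.000
G1 X10.806 Y0.000
G1 X10.806 Y18.280
G1 X0.000 Y18.280
G1 X0.000 Y0.000
; layer 2
G0 Z6.092
G0 X0.000 Y0.000
G1 X10.806 Y0.000
G1 X10.806 Y15.234
G1 X0.000 Y15.234
G1 X0.000 Y0.000
; layer 3
G0 Z9.138
G0 X0.000 Y0.000
G1 X10.806 Y0.000
G1 X10.806 Y12.187
G1 X0.000 Y12.187
G1 X0.000 Y0.000
; layer 4
G0 Z12.183
G0 X0.000 Y0.000
G1 X10.806 Y0.000
G1 X10.806 Y9.140
G1 X0.000 Y9.140
G1 X0.000 Y0.000
; layer 5
G0 Z15.229
G0 X0.000 Y0.000
G1 X10.806 Y0.000
G1 X10.806 Y6.093
G1 X0.000 Y6.093
G1 X0.000 Y0.000
; layer 6
G0 Z18.275
G0 X0.000 Y0.000
G1 X10.806 Y0.000
G1 X10.806 Y3.047
G1 X0.000 Y3.047
G1 X0.000 Y0.000
M2 ; end

The solid is a wedge (ramp): 10.8 × 21.3 mm base, rising to 21.3 mm along the y=0 edge and sloping linearly to z=0 at y=21.3. Slicing at Δz = 3.046 mm — 7 equal slices spanning the solid's height, so layer i sits at z = i·h/7 — gives 6 non-empty perimeters. Each is a 4-segment closed polygon; G0 lifts to the layer z and rapids to the start vertex, then G1 traces the edges. The cross-section shrinks linearly with z (the slice at the apex is degenerate and omitted).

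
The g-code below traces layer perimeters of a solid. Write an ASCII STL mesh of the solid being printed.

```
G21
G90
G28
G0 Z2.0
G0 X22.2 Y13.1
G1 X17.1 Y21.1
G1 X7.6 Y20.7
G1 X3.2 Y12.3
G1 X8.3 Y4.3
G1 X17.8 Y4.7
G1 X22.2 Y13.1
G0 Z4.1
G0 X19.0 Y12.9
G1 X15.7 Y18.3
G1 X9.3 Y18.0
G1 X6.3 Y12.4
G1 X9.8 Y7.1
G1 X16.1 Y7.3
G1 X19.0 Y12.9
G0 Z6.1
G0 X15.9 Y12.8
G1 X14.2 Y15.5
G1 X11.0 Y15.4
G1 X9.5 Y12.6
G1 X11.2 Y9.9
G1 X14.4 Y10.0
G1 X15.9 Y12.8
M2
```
solid part
  facet normal 0.0000 0.0000 -1.0000
    outer loop
      vertex 5.9 23.4 0.0
      vertex 18.6 23.9 0.0
      vertex 25.4 13.2 0.0
    endloop
  endfacet
  facet normal 0.0000 0.0000 -1.0000
    outer loop
      vertex 0.0 12.2 0.0
      vertex 5.9 23.4 0.0
      vertex 25.4 13.2 0.0
    endloop
  endfacet
  facet normal 0.0000 0.0000 -1.0000
    outer loop
      vertex 6.8 1.5 0.0
      vertex 0.0 12.2 0.0
      vertex 25.4 13.2 0.0
    endloop
  endfacet
  facet normal 0.0000 0.0000 -1.0000
    outer loop
      vertex 19.5 2.0 0.0
      vertex 6.8 1.5 0.0
      vertex 25.4 13.2 0.0
    endloop
  endfacet
  facet normal 0.5048 0.3208 0.8014
    outer loop
      vertex 25.4 13.2 0.0
      vertex 18.6 23.9 0.0
      vertex 12.7 12.7 8.2
    endloop
  endfacet
  facet normal -0.0236 0.5986 0.8007
    outer loop
      vertex 18.6 23.9 0.0
      vertex 5.9 23.4 0.0
      vertex 12.7 12.7 8.2
    endloop
  endfacet
  facet normal -0.5287 0.2785 0.8018
    outer loop
      vertex 5.9 23.4 0.0
      vertex 0.0 12.2 0.0
      vertex 12.7 12.7 8.2
    endloop
  endfacet
  facet normal -0.5048 -0.3208 0.8014
    outer loop
      vertex 0.0 12.2 0.0
      vertex 6.8 1.5 0.0
      vertex 12.7 12.7 8.2
    endloop
  endfacet
  facet normal 0.0236 -0.5986 0.8007
    outer loop
      vertex 6.8 1.5 0.0
      vertex 19.5 2.0 0.0
      vertex 12.7 12.7 8.2
    endloop
  endfacet
  facet normal 0.5287 -0.2785 0.8018
    outer loop
      vertex 19.5 2.0 0.0
      vertex 25.4 13.2 0.0
      vertex 12.7 12.7 8.2
    endloop
  endfacet
endsolid part

The G0 Z moves step by Δz≈2.0 mm. The G1 loops shrink linearly with z, so the solid tapers from its base footprint up to z≈8.2. Closing with a flat bottom cap and the tapered top and triangulating gives 10 facets — a regular 6-sided pyramid, base circumscribed radius ≈ 12.7 mm, apex at z ≈ 8.2 mm.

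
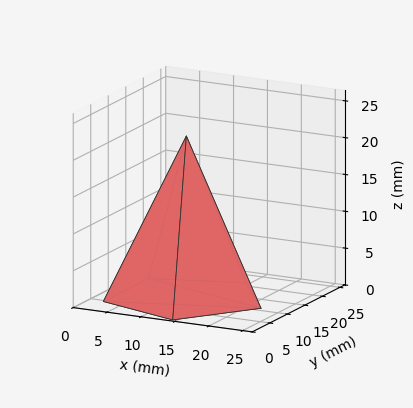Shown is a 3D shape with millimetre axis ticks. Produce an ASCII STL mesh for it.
Reading the render: the shape is a regular 5-sided pyramid, base circumscribed radius ≈ 11 mm, apex at z ≈ 22 mm (dimensions read to the nearest mm from the axis ticks). For the STL, each face is triangulated and given an outward normal.

solid part
  facet normal 0.0000 0.0000 -1.0000
    outer loop
      vertex 2.101 17.466 0.000
      vertex 14.399 21.462 0.000
      vertex 22.000 11.000 0.000
    endloop
  endfacet
  facet normal 0.0000 0.0000 -1.0000
    outer loop
      vertex 2.101 4.534 0.000
      vertex 2.101 17.466 0.000
      vertex 22.000 11.000 0.000
    endloop
  endfacet
  facet normal 0.0000 0.0000 -1.0000
    outer loop
      vertex 14.399 0.538 0.000
      vertex 2.101 4.534 0.000
      vertex 22.000 11.000 0.000
    endloop
  endfacet
  facet normal 0.7500 0.5449 0.3750
    outer loop
      vertex 22.000 11.000 0.000
      vertex 14.399 21.462 0.000
      vertex 11.000 11.000 22.000
    endloop
  endfacet
  facet normal -0.2865 0.8816 0.3750
    outer loop
      vertex 14.399 21.462 0.000
      vertex 2.101 17.466 0.000
      vertex 11.000 11.000 22.000
    endloop
  endfacet
  facet normal -0.9270 0.0000 0.3750
    outer loop
      vertex 2.101 17.466 0.000
      vertex 2.101 4.534 0.000
      vertex 11.000 11.000 22.000
    endloop
  endfacet
  facet normal -0.2865 -0.8816 0.3750
    outer loop
      vertex 2.101 4.534 0.000
      vertex 14.399 0.538 0.000
      vertex 11.000 11.000 22.000
    endloop
  endfacet
  facet normal 0.7500 -0.5449 0.3750
    outer loop
      vertex 14.399 0.538 0.000
      vertex 22.000 11.000 0.000
      vertex 11.000 11.000 22.000
    endloop
  endfacet
endsolid part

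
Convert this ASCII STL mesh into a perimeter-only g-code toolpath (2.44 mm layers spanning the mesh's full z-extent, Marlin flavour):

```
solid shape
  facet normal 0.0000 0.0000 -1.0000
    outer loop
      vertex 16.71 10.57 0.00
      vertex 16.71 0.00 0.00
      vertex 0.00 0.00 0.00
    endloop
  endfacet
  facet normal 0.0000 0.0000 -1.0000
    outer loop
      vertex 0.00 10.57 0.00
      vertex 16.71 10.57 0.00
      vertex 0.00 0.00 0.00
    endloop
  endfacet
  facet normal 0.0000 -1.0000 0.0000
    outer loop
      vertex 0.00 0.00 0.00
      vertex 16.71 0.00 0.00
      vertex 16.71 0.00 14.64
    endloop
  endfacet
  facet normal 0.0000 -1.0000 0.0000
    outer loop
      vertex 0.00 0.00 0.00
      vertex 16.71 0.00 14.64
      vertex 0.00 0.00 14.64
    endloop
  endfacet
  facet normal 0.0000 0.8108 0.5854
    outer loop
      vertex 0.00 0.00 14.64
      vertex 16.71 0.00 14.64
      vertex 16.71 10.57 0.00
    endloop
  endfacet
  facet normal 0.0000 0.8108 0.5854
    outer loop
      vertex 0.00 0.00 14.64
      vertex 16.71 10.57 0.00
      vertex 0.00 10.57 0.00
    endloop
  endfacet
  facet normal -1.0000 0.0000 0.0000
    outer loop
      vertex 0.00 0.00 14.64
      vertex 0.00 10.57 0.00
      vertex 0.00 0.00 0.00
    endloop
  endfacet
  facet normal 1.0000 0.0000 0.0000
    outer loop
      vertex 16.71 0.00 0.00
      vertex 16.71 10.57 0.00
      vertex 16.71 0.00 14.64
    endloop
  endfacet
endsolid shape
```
; perimeter-only toolpath
G21 ; units = mm
G90 ; absolute positioning
G28 ; home
; layer 1
G0 Z2.44
G0 X0.00 Y0.00
G1 X16.71 Y0.00
G1 X16.71 Y8.81
G1 X0.00 Y8.81
G1 X0.00 Y0.00
; layer 2
G0 Z4.88
G0 X0.00 Y0.00
G1 X16.71 Y0.00
G1 X16.71 Y7.05
G1 X0.00 Y7.05
G1 X0.00 Y0.00
; layer 3
G0 Z7.32
G0 X0.00 Y0.00
G1 X16.71 Y0.00
G1 X16.71 Y5.29
G1 X0.00 Y5.29
G1 X0.00 Y0.00
; layer 4
G0 Z9.76
G0 X0.00 Y0.00
G1 X16.71 Y0.00
G1 X16.71 Y3.52
G1 X0.00 Y3.52
G1 X0.00 Y0.00
; layer 5
G0 Z12.20
G0 X0.00 Y0.00
G1 X16.71 Y0.00
G1 X16.71 Y1.76
G1 X0.00 Y1.76
G1 X0.00 Y0.00
M2 ; end

The solid is a wedge (ramp): 16.7 × 10.6 mm base, rising to 14.6 mm along the y=0 edge and sloping linearly to z=0 at y=10.6. Slicing at Δz = 2.44 mm — 6 equal slices spanning the solid's height, so layer i sits at z = i·h/6 — gives 5 non-empty perimeters. Each is a 4-segment closed polygon; G0 lifts to the layer z and rapids to the start vertex, then G1 traces the edges. The cross-section shrinks linearly with z (the slice at the apex is degenerate and omitted).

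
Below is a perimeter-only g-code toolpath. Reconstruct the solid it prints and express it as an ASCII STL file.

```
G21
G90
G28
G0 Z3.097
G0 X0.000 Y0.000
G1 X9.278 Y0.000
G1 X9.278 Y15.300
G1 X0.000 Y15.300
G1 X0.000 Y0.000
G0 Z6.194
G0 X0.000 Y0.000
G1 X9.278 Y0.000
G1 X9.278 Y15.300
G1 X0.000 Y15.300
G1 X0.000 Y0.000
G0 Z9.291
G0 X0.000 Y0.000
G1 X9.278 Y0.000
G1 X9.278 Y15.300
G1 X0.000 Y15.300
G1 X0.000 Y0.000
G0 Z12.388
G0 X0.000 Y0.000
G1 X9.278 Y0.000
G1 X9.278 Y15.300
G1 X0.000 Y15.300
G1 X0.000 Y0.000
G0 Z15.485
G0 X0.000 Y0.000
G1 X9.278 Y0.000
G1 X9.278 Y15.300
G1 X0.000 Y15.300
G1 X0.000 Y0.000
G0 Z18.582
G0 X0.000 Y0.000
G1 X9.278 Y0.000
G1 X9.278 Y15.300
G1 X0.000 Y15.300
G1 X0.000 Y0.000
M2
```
solid part
  facet normal 0.0000 0.0000 -1.0000
    outer loop
      vertex 9.278 15.300 0.000
      vertex 9.278 0.000 0.000
      vertex 0.000 0.000 0.000
    endloop
  endfacet
  facet normal 0.0000 0.0000 -1.0000
    outer loop
      vertex 0.000 15.300 0.000
      vertex 9.278 15.300 0.000
      vertex 0.000 0.000 0.000
    endloop
  endfacet
  facet normal 0.0000 0.0000 1.0000
    outer loop
      vertex 0.000 0.000 18.582
      vertex 9.278 0.000 18.582
      vertex 9.278 15.300 18.582
    endloop
  endfacet
  facet normal 0.0000 0.0000 1.0000
    outer loop
      vertex 0.000 0.000 18.582
      vertex 9.278 15.300 18.582
      vertex 0.000 15.300 18.582
    endloop
  endfacet
  facet normal 0.0000 -1.0000 0.0000
    outer loop
      vertex 0.000 0.000 0.000
      vertex 9.278 0.000 0.000
      vertex 9.278 0.000 18.582
    endloop
  endfacet
  facet normal 0.0000 -1.0000 0.0000
    outer loop
      vertex 0.000 0.000 0.000
      vertex 9.278 0.000 18.582
      vertex 0.000 0.000 18.582
    endloop
  endfacet
  facet normal 0.0000 1.0000 0.0000
    outer loop
      vertex 9.278 15.300 18.582
      vertex 9.278 15.300 0.000
      vertex 0.000 15.300 0.000
    endloop
  endfacet
  facet normal 0.0000 1.0000 0.0000
    outer loop
      vertex 0.000 15.300 18.582
      vertex 9.278 15.300 18.582
      vertex 0.000 15.300 0.000
    endloop
  endfacet
  facet normal -1.0000 0.0000 0.0000
    outer loop
      vertex 0.000 15.300 18.582
      vertex 0.000 15.300 0.000
      vertex 0.000 0.000 0.000
    endloop
  endfacet
  facet normal -1.0000 0.0000 0.0000
    outer loop
      vertex 0.000 0.000 18.582
      vertex 0.000 15.300 18.582
      vertex 0.000 0.000 0.000
    endloop
  endfacet
  facet normal 1.0000 0.0000 0.0000
    outer loop
      vertex 9.278 0.000 0.000
      vertex 9.278 15.300 0.000
      vertex 9.278 15.300 18.582
    endloop
  endfacet
  facet normal 1.0000 0.0000 0.0000
    outer loop
      vertex 9.278 0.000 0.000
      vertex 9.278 15.300 18.582
      vertex 9.278 0.000 18.582
    endloop
  endfacet
endsolid part

The G0 Z moves step by Δz≈3.097 mm. Every layer's G1 loop is the same polygon, so the solid is a straight extrusion of it from z=0 to z≈18.6. Closing with flat bottom and top caps and triangulating gives 12 facets — a rectangular box, roughly 9.28 × 15.3 mm footprint and 18.6 mm tall.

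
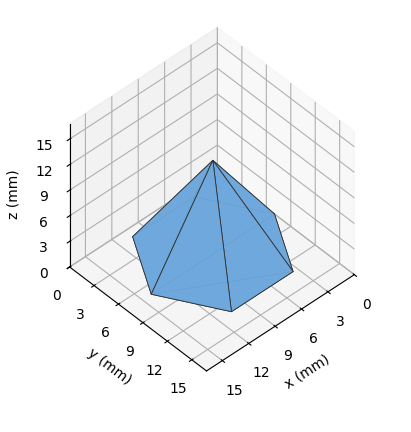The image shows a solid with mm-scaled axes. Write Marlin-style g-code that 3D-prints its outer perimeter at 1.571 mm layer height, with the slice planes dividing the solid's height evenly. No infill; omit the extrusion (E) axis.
Reading the render: the shape is a regular 6-sided pyramid, base circumscribed radius ≈ 7 mm, apex at z ≈ 11 mm (dimensions read to the nearest mm from the axis ticks). For the g-code, the solid's height is divided into equal slices at the stated Δz and each level perimeter traced with G1 moves after a G0 lift.

; perimeter-only toolpath
G21 ; units = mm
G90 ; absolute positioning
G28 ; home
; layer 1
G0 Z1.571
G0 X13.000 Y7.000
G1 X10.000 Y12.196
G1 X4.000 Y12.196
G1 X1.000 Y7.000
G1 X4.000 Y1.804
G1 X10.000 Y1.804
G1 X13.000 Y7.000
; layer 2
G0 Z3.143
G0 X12.000 Y7.000
G1 X9.500 Y11.330
G1 X4.500 Y11.330
G1 X2.000 Y7.000
G1 X4.500 Y2.670
G1 X9.500 Y2.670
G1 X12.000 Y7.000
; layer 3
G0 Z4.714
G0 X11.000 Y7.000
G1 X9.000 Y10.464
G1 X5.000 Y10.464
G1 X3.000 Y7.000
G1 X5.000 Y3.536
G1 X9.000 Y3.536
G1 X11.000 Y7.000
; layer 4
G0 Z6.286
G0 X10.000 Y7.000
G1 X8.500 Y9.598
G1 X5.500 Y9.598
G1 X4.000 Y7.000
G1 X5.500 Y4.402
G1 X8.500 Y4.402
G1 X10.000 Y7.000
; layer 5
G0 Z7.857
G0 X9.000 Y7.000
G1 X8.000 Y8.732
G1 X6.000 Y8.732
G1 X5.000 Y7.000
G1 X6.000 Y5.268
G1 X8.000 Y5.268
G1 X9.000 Y7.000
; layer 6
G0 Z9.429
G0 X8.000 Y7.000
G1 X7.500 Y7.866
G1 X6.500 Y7.866
G1 X6.000 Y7.000
G1 X6.500 Y6.134
G1 X7.500 Y6.134
G1 X8.000 Y7.000
M2 ; end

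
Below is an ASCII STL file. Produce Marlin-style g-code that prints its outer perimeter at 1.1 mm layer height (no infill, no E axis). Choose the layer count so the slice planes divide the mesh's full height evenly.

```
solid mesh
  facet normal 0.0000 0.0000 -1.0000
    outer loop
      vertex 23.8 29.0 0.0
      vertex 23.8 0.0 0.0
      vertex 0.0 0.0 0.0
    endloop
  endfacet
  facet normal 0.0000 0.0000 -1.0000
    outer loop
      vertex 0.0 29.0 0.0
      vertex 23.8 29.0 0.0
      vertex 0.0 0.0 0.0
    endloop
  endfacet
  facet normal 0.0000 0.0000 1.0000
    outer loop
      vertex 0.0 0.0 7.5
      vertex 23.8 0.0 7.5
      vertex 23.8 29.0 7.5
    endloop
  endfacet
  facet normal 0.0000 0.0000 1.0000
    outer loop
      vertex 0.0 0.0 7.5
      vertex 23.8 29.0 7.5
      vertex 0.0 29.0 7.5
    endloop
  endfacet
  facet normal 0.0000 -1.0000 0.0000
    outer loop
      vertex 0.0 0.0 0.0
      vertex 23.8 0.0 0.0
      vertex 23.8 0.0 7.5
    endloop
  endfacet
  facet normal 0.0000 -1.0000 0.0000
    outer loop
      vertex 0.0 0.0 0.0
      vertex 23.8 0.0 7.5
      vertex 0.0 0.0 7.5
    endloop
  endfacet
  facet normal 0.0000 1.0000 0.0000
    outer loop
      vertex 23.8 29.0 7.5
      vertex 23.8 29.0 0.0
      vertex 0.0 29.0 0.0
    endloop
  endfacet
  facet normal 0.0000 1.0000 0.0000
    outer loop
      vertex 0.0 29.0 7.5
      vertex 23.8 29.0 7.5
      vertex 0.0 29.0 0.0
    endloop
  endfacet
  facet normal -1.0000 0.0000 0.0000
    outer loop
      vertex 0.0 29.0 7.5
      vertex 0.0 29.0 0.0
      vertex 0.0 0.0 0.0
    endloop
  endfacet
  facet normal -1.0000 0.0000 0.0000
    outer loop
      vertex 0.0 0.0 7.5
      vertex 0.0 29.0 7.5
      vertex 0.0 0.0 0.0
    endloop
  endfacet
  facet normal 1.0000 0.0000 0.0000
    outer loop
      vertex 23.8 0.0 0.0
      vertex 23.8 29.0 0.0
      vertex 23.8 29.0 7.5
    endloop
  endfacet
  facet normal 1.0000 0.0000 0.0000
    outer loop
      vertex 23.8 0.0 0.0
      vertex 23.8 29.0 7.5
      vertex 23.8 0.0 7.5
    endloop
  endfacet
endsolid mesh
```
; perimeter-only toolpath
G21 ; units = mm
G90 ; absolute positioning
G28 ; home
; layer 1
G0 Z1.1
G0 X0.0 Y0.0
G1 X23.8 Y0.0
G1 X23.8 Y29.0
G1 X0.0 Y29.0
G1 X0.0 Y0.0
; layer 2
G0 Z2.1
G0 X0.0 Y0.0
G1 X23.8 Y0.0
G1 X23.8 Y29.0
G1 X0.0 Y29.0
G1 X0.0 Y0.0
; layer 3
G0 Z3.2
G0 X0.0 Y0.0
G1 X23.8 Y0.0
G1 X23.8 Y29.0
G1 X0.0 Y29.0
G1 X0.0 Y0.0
; layer 4
G0 Z4.3
G0 X0.0 Y0.0
G1 X23.8 Y0.0
G1 X23.8 Y29.0
G1 X0.0 Y29.0
G1 X0.0 Y0.0
; layer 5
G0 Z5.4
G0 X0.0 Y0.0
G1 X23.8 Y0.0
G1 X23.8 Y29.0
G1 X0.0 Y29.0
G1 X0.0 Y0.0
; layer 6
G0 Z6.4
G0 X0.0 Y0.0
G1 X23.8 Y0.0
G1 X23.8 Y29.0
G1 X0.0 Y29.0
G1 X0.0 Y0.0
; layer 7
G0 Z7.5
G0 X0.0 Y0.0
G1 X23.8 Y0.0
G1 X23.8 Y29.0
G1 X0.0 Y29.0
G1 X0.0 Y0.0
M2 ; end

The solid is a rectangular box, roughly 23.8 × 29 mm footprint and 7.5 mm tall. Slicing at Δz = 1.1 mm — 7 equal slices spanning the solid's height, so layer i sits at z = i·h/7 — gives 7 non-empty perimeters. Each is a 4-segment closed polygon; G0 lifts to the layer z and rapids to the start vertex, then G1 traces the edges.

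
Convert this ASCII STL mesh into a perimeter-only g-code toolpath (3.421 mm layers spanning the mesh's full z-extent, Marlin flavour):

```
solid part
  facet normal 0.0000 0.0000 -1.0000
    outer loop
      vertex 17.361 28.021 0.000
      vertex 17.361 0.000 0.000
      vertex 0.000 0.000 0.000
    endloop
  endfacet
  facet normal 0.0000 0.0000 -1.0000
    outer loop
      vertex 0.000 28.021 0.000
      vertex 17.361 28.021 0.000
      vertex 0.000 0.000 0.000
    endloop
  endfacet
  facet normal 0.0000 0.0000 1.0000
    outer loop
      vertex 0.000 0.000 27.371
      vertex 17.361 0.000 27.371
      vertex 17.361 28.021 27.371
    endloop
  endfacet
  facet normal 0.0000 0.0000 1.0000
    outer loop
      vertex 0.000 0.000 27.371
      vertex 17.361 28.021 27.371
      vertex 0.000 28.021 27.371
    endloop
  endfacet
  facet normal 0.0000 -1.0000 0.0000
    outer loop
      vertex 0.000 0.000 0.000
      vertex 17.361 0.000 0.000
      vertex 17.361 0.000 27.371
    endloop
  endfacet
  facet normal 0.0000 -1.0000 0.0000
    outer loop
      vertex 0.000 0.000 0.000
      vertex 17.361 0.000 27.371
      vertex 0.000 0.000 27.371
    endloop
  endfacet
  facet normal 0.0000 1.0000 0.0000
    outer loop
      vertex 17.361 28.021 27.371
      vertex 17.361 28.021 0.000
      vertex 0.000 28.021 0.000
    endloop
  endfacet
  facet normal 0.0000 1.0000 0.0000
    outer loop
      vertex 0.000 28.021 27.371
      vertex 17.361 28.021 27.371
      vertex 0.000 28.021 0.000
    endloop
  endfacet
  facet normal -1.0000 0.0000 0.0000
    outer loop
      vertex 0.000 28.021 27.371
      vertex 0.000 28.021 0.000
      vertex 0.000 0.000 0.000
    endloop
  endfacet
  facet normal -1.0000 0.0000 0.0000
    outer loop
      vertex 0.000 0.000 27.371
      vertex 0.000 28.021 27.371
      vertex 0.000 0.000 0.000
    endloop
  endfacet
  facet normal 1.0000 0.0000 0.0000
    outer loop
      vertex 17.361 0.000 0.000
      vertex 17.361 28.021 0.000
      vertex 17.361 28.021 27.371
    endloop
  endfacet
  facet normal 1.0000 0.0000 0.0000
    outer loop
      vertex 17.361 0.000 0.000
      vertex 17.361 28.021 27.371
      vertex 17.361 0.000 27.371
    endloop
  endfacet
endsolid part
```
; perimeter-only toolpath
G21 ; units = mm
G90 ; absolute positioning
G28 ; home
; layer 1
G0 Z3.421
G0 X0.000 Y0.000
G1 X17.361 Y0.000
G1 X17.361 Y28.021
G1 X0.000 Y28.021
G1 X0.000 Y0.000
; layer 2
G0 Z6.843
G0 X0.000 Y0.000
G1 X17.361 Y0.000
G1 X17.361 Y28.021
G1 X0.000 Y28.021
G1 X0.000 Y0.000
; layer 3
G0 Z10.264
G0 X0.000 Y0.000
G1 X17.361 Y0.000
G1 X17.361 Y28.021
G1 X0.000 Y28.021
G1 X0.000 Y0.000
; layer 4
G0 Z13.685
G0 X0.000 Y0.000
G1 X17.361 Y0.000
G1 X17.361 Y28.021
G1 X0.000 Y28.021
G1 X0.000 Y0.000
; layer 5
G0 Z17.107
G0 X0.000 Y0.000
G1 X17.361 Y0.000
G1 X17.361 Y28.021
G1 X0.000 Y28.021
G1 X0.000 Y0.000
; layer 6
G0 Z20.528
G0 X0.000 Y0.000
G1 X17.361 Y0.000
G1 X17.361 Y28.021
G1 X0.000 Y28.021
G1 X0.000 Y0.000
; layer 7
G0 Z23.950
G0 X0.000 Y0.000
G1 X17.361 Y0.000
G1 X17.361 Y28.021
G1 X0.000 Y28.021
G1 X0.000 Y0.000
; layer 8
G0 Z27.371
G0 X0.000 Y0.000
G1 X17.361 Y0.000
G1 X17.361 Y28.021
G1 X0.000 Y28.021
G1 X0.000 Y0.000
M2 ; end

The solid is a rectangular box, roughly 17.4 × 28 mm footprint and 27.4 mm tall. Slicing at Δz = 3.421 mm — 8 equal slices spanning the solid's height, so layer i sits at z = i·h/8 — gives 8 non-empty perimeters. Each is a 4-segment closed polygon; G0 lifts to the layer z and rapids to the start vertex, then G1 traces the edges.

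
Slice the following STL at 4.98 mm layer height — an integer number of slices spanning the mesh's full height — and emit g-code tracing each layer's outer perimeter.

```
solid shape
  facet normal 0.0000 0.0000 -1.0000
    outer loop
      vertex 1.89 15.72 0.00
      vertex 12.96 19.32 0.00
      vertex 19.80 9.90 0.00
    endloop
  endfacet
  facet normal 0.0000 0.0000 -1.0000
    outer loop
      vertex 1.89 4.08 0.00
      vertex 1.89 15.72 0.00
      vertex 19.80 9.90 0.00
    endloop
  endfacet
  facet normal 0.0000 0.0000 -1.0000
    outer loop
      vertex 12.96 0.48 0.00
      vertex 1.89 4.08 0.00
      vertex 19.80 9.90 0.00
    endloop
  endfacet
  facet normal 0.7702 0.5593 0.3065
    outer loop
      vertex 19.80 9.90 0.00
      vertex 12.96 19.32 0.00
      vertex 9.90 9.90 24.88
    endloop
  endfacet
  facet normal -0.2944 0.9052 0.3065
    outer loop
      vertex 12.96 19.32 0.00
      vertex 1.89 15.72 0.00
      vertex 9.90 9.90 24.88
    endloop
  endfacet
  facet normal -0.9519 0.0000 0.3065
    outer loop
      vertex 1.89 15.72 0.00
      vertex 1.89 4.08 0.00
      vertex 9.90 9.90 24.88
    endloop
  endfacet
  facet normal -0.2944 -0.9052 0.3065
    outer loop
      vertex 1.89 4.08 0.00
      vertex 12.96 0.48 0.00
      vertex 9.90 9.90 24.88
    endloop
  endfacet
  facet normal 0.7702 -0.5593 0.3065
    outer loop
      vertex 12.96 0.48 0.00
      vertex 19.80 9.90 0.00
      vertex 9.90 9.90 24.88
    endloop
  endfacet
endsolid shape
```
; perimeter-only toolpath
G21 ; units = mm
G90 ; absolute positioning
G28 ; home
; layer 1
G0 Z4.98
G0 X17.82 Y9.90
G1 X12.35 Y17.44
G1 X3.49 Y14.56
G1 X3.49 Y5.24
G1 X12.35 Y2.36
G1 X17.82 Y9.90
; layer 2
G0 Z9.95
G0 X15.84 Y9.90
G1 X11.74 Y15.55
G1 X5.09 Y13.39
G1 X5.09 Y6.41
G1 X11.74 Y4.25
G1 X15.84 Y9.90
; layer 3
G0 Z14.93
G0 X13.86 Y9.90
G1 X11.12 Y13.67
G1 X6.70 Y12.23
G1 X6.70 Y7.57
G1 X11.12 Y6.13
G1 X13.86 Y9.90
; layer 4
G0 Z19.90
G0 X11.88 Y9.90
G1 X10.51 Y11.78
G1 X8.30 Y11.06
G1 X8.30 Y8.74
G1 X10.51 Y8.02
G1 X11.88 Y9.90
M2 ; end

The solid is a regular 5-sided pyramid, base circumscribed radius ≈ 9.9 mm, apex at z ≈ 24.9 mm. Slicing at Δz = 4.98 mm — 5 equal slices spanning the solid's height, so layer i sits at z = i·h/5 — gives 4 non-empty perimeters. Each is a 5-segment closed polygon; G0 lifts to the layer z and rapids to the start vertex, then G1 traces the edges. The cross-section shrinks linearly with z (the slice at the apex is degenerate and omitted).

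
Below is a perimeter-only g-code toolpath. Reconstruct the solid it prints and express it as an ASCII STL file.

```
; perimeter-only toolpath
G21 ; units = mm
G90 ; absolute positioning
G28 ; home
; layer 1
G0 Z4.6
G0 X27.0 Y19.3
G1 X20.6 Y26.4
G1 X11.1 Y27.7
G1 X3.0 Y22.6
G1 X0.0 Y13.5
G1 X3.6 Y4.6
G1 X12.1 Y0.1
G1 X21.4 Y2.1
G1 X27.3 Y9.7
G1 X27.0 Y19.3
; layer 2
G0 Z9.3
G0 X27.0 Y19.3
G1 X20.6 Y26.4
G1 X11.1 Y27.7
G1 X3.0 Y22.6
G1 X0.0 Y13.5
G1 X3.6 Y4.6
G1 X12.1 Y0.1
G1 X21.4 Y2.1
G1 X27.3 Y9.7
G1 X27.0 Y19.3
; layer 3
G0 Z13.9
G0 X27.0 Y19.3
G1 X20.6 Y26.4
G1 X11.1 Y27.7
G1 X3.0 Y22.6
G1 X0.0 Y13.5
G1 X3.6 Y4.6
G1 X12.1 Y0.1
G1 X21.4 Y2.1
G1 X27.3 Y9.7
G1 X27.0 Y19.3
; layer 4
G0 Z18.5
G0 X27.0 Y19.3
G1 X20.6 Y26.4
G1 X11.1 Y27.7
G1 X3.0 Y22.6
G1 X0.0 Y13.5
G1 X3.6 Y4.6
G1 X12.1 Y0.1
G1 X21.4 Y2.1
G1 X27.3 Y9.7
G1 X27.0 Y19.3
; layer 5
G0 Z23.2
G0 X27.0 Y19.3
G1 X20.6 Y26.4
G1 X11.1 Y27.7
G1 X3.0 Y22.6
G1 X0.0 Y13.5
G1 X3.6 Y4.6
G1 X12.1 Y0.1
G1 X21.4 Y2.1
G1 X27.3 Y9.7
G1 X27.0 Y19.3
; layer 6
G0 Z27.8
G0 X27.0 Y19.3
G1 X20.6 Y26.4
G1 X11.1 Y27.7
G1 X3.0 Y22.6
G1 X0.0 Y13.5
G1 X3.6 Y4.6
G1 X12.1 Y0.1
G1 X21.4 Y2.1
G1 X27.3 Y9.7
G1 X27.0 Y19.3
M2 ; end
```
solid part
  facet normal 0.0000 0.0000 -1.0000
    outer loop
      vertex 11.1 27.7 0.0
      vertex 20.6 26.4 0.0
      vertex 27.0 19.3 0.0
    endloop
  endfacet
  facet normal 0.0000 0.0000 -1.0000
    outer loop
      vertex 3.0 22.6 0.0
      vertex 11.1 27.7 0.0
      vertex 27.0 19.3 0.0
    endloop
  endfacet
  facet normal 0.0000 0.0000 -1.0000
    outer loop
      vertex 0.0 13.5 0.0
      vertex 3.0 22.6 0.0
      vertex 27.0 19.3 0.0
    endloop
  endfacet
  facet normal 0.0000 0.0000 -1.0000
    outer loop
      vertex 3.6 4.6 0.0
      vertex 0.0 13.5 0.0
      vertex 27.0 19.3 0.0
    endloop
  endfacet
  facet normal 0.0000 0.0000 -1.0000
    outer loop
      vertex 12.1 0.1 0.0
      vertex 3.6 4.6 0.0
      vertex 27.0 19.3 0.0
    endloop
  endfacet
  facet normal 0.0000 0.0000 -1.0000
    outer loop
      vertex 21.4 2.1 0.0
      vertex 12.1 0.1 0.0
      vertex 27.0 19.3 0.0
    endloop
  endfacet
  facet normal 0.0000 0.0000 -1.0000
    outer loop
      vertex 27.3 9.7 0.0
      vertex 21.4 2.1 0.0
      vertex 27.0 19.3 0.0
    endloop
  endfacet
  facet normal 0.0000 0.0000 1.0000
    outer loop
      vertex 27.0 19.3 27.8
      vertex 20.6 26.4 27.8
      vertex 11.1 27.7 27.8
    endloop
  endfacet
  facet normal 0.0000 0.0000 1.0000
    outer loop
      vertex 27.0 19.3 27.8
      vertex 11.1 27.7 27.8
      vertex 3.0 22.6 27.8
    endloop
  endfacet
  facet normal 0.0000 0.0000 1.0000
    outer loop
      vertex 27.0 19.3 27.8
      vertex 3.0 22.6 27.8
      vertex 0.0 13.5 27.8
    endloop
  endfacet
  facet normal 0.0000 0.0000 1.0000
    outer loop
      vertex 27.0 19.3 27.8
      vertex 0.0 13.5 27.8
      vertex 3.6 4.6 27.8
    endloop
  endfacet
  facet normal 0.0000 0.0000 1.0000
    outer loop
      vertex 27.0 19.3 27.8
      vertex 3.6 4.6 27.8
      vertex 12.1 0.1 27.8
    endloop
  endfacet
  facet normal 0.0000 0.0000 1.0000
    outer loop
      vertex 27.0 19.3 27.8
      vertex 12.1 0.1 27.8
      vertex 21.4 2.1 27.8
    endloop
  endfacet
  facet normal 0.0000 0.0000 1.0000
    outer loop
      vertex 27.0 19.3 27.8
      vertex 21.4 2.1 27.8
      vertex 27.3 9.7 27.8
    endloop
  endfacet
  facet normal 0.7428 0.6695 0.0000
    outer loop
      vertex 27.0 19.3 0.0
      vertex 20.6 26.4 0.0
      vertex 20.6 26.4 27.8
    endloop
  endfacet
  facet normal 0.7428 0.6695 0.0000
    outer loop
      vertex 27.0 19.3 0.0
      vertex 20.6 26.4 27.8
      vertex 27.0 19.3 27.8
    endloop
  endfacet
  facet normal 0.1356 0.9908 0.0000
    outer loop
      vertex 20.6 26.4 0.0
      vertex 11.1 27.7 0.0
      vertex 11.1 27.7 27.8
    endloop
  endfacet
  facet normal 0.1356 0.9908 0.0000
    outer loop
      vertex 20.6 26.4 0.0
      vertex 11.1 27.7 27.8
      vertex 20.6 26.4 27.8
    endloop
  endfacet
  facet normal -0.5328 0.8462 0.0000
    outer loop
      vertex 11.1 27.7 0.0
      vertex 3.0 22.6 0.0
      vertex 3.0 22.6 27.8
    endloop
  endfacet
  facet normal -0.5328 0.8462 0.0000
    outer loop
      vertex 11.1 27.7 0.0
      vertex 3.0 22.6 27.8
      vertex 11.1 27.7 27.8
    endloop
  endfacet
  facet normal -0.9497 0.3131 0.0000
    outer loop
      vertex 3.0 22.6 0.0
      vertex 0.0 13.5 0.0
      vertex 0.0 13.5 27.8
    endloop
  endfacet
  facet normal -0.9497 0.3131 0.0000
    outer loop
      vertex 3.0 22.6 0.0
      vertex 0.0 13.5 27.8
      vertex 3.0 22.6 27.8
    endloop
  endfacet
  facet normal -0.9270 -0.3750 0.0000
    outer loop
      vertex 0.0 13.5 0.0
      vertex 3.6 4.6 0.0
      vertex 3.6 4.6 27.8
    endloop
  endfacet
  facet normal -0.9270 -0.3750 0.0000
    outer loop
      vertex 0.0 13.5 0.0
      vertex 3.6 4.6 27.8
      vertex 0.0 13.5 27.8
    endloop
  endfacet
  facet normal -0.4679 -0.8838 0.0000
    outer loop
      vertex 3.6 4.6 0.0
      vertex 12.1 0.1 0.0
      vertex 12.1 0.1 27.8
    endloop
  endfacet
  facet normal -0.4679 -0.8838 0.0000
    outer loop
      vertex 3.6 4.6 0.0
      vertex 12.1 0.1 27.8
      vertex 3.6 4.6 27.8
    endloop
  endfacet
  facet normal 0.2102 -0.9776 0.0000
    outer loop
      vertex 12.1 0.1 0.0
      vertex 21.4 2.1 0.0
      vertex 21.4 2.1 27.8
    endloop
  endfacet
  facet normal 0.2102 -0.9776 0.0000
    outer loop
      vertex 12.1 0.1 0.0
      vertex 21.4 2.1 27.8
      vertex 12.1 0.1 27.8
    endloop
  endfacet
  facet normal 0.7899 -0.6132 0.0000
    outer loop
      vertex 21.4 2.1 0.0
      vertex 27.3 9.7 0.0
      vertex 27.3 9.7 27.8
    endloop
  endfacet
  facet normal 0.7899 -0.6132 0.0000
    outer loop
      vertex 21.4 2.1 0.0
      vertex 27.3 9.7 27.8
      vertex 21.4 2.1 27.8
    endloop
  endfacet
  facet normal 0.9995 0.0312 0.0000
    outer loop
      vertex 27.3 9.7 0.0
      vertex 27.0 19.3 0.0
      vertex 27.0 19.3 27.8
    endloop
  endfacet
  facet normal 0.9995 0.0312 0.0000
    outer loop
      vertex 27.3 9.7 0.0
      vertex 27.0 19.3 27.8
      vertex 27.3 9.7 27.8
    endloop
  endfacet
endsolid part

The G0 Z moves step by Δz≈4.6 mm. Every layer's G1 loop is the same polygon, so the solid is a straight extrusion of it from z=0 to z≈27.8. Closing with flat bottom and top caps and triangulating gives 32 facets — a regular 9-sided prism (a cylinder approximated with 9 flat sides), circumscribed radius ≈ 14 mm, height ≈ 27.8 mm.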